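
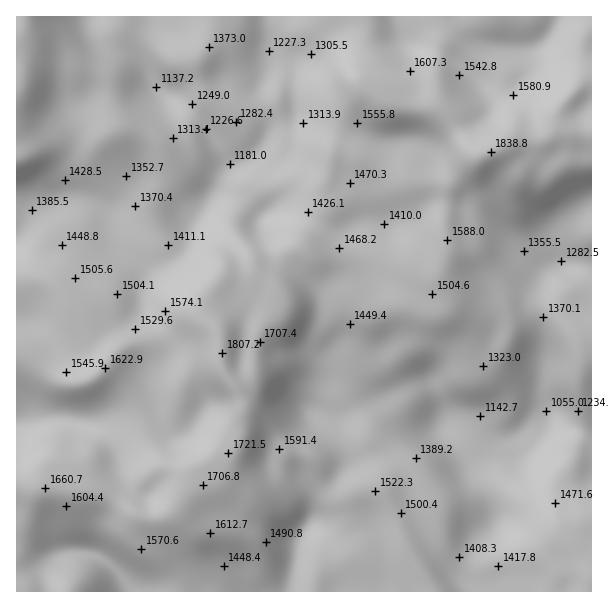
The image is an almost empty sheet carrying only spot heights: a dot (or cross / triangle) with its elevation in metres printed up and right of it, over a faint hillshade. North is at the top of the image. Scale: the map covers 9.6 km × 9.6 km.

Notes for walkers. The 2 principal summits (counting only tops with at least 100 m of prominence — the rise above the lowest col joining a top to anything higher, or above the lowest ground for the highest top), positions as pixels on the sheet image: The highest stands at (491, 152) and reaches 1839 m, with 784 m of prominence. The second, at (222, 353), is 1807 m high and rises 316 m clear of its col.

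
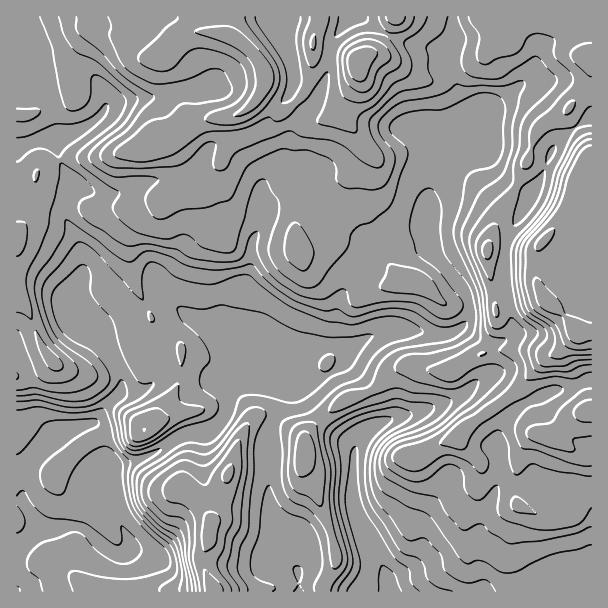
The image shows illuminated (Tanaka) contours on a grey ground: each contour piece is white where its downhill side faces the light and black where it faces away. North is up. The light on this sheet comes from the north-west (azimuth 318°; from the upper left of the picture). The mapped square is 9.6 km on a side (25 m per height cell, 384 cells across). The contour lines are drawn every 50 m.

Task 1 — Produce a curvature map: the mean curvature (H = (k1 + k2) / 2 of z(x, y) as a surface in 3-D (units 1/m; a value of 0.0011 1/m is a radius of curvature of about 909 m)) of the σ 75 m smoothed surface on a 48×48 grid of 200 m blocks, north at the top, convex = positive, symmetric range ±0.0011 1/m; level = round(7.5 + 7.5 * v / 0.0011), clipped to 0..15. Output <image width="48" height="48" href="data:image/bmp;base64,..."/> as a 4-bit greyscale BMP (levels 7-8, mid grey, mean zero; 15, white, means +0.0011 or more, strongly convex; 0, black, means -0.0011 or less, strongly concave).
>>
<image width="48" height="48" href="data:image/bmp;base64,Qk32BAAAAAAAAHYAAAAoAAAAMAAAADAAAAABAAQAAAAAAIAEAAATCwAAEwsAABAAAAAAAAAAAAAAABEREQAiIiIAMzMzAERERABVVVUAZmZmAHd3dwCIiIgAmZmZAKqqqgC7u7sAzMzMAN3d3QDu7u4A////AEh4irvLu7ZO/ricxq+BWVSIiFY0h3iHiFh4mYd2d0B/tURndFn5V0RompyGmId3d2ypl3ZFZAHfdVRWZlX+ZUZ2Z4p4qHZmdjmpmGV2UgTPyVVXh1b7M0i3Zol4mHdVZnR3l1iFI1R+52dnd0f3ElnIZ5lnd3dlVLQzRYljOcZc6qdWdTv0E2qnWJlXdorMtZWJmYdCnNdrypZFZW+xFpmGaJh2rMy62FepqHYl/smYeZVEea9wGLh3eJiVfaZmeFiphmYn/c2WbKUznK5wGbZ4domlWmZ3Z1eqhWUp7M2mn8Yyna6BCbeadDa4SmZ2RnWrp1MEV62lf/Yyf8ySCO3ckxbJO3VVipVZqnIoABq1TPUiX/liB+//13uWOnR7y5hViqV/9gBjKfgjbvYSE53L3vxEN73qdod1NWJv/6EAA/1EjuczIBRmaf+EON2mZ2QzMgG/7d3cYH+nd5y3QgABI47rVYd5vFI3qnFoi6iuw2qnU0n/yYRTECWftlVozpebu8YCNKhWVoZWZlSv/beJZDE3u3MhSMnLqs02lFt1Rnd3d3VGabmJnMQUWcYRQna+28kpp0uWiHZ4d3hjSLy8zvtBEo2pYVbvqYJKl1uXiHd4h3iGR6zsma36do/9dkr4VWKKl1ynd3h3d3Z2VWd3ZmiYZ5qK7D6zJDSJmHl2Z3d3d2VVQzIiEAFaYRAa/E9xV1eImpZWd3d3ZVZ4hDI0emA/4UV7t71CiHh3mnVnd3dlRXp62GVWrvIfsb/6ZvgzeIh4p0Z3dndEeapnzLqYzKAvUb/HZ8Y0V3d5lGd3hVRYq8qFmavO2CBfI+52d6dmVWZ5c2dmdkJ6u7h1d3m8hCOfBOx3h7iIZEaKUkaImrSbu6h2Z5l1RUTPA9tmh8iIY1iaVHi7vcOau5mYZ5dmZkf/FP92eLiJZHmZm7d4iqJJqod3Z4d3ZXrPQL/XaKmHSKmJqqh4eZY3qnd3Z2d3ZXmMkBn7Z3qEW7mZiZd4iZc1mXeIeIdndVeJpQKuhlqlWoeImqiIeJZWiXiIeJhndleJqUBdtlunNDRTWJmYeYZYeIiIeKhWdmiImlEr12unI2h0IjRpmYZHd4h3iLhGd3iGaZIb+Gy2aru5l3dVq4ZmdmZmedpmd4h1S/cH61iWnN/+/bpzeod2ZlZWndqHd3d1N/gBv1REVXrLuqqTJWiHV3dnvHZ4dnd1Rssgb4dUQyRpqInJdlRqaLqKtyJGdmd2WM6VJbynljI3unis//tItom6dTNFd2ZlWJu9kYmXvGMkeHmHd7+ziVWoiXVWZ3VDRnd95HdmrWI0RDRUQir4KYN3rZZpmYczRnZXuXZnqzJpmod3ZUX+NJM6/Gaau2ialEVDWXZnpzasu7hnZEb9M8Qc+lmodVvMt0Rleodnhmi7qslVVWz3E/cf/d2WdVq5inSazYdmeImZiLt2is+TJfkJ38YjZjapm4RomHZnqqmGZovMy8pERfsCZiRmeDSJiHd2Z3dniHd4dVRWZ4QlU49SIY/ohzm5d4iIiA=="/>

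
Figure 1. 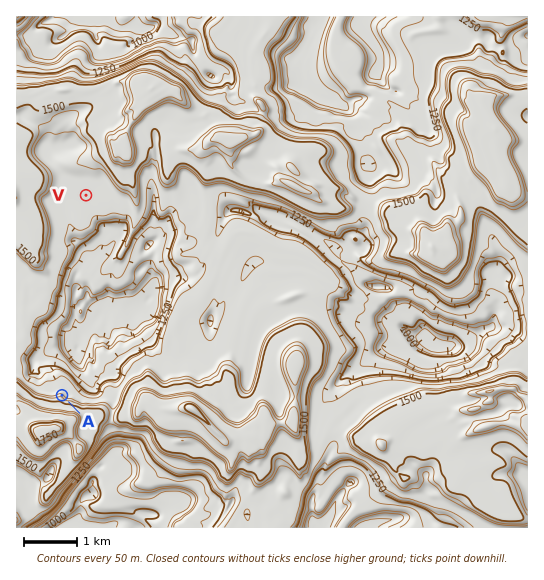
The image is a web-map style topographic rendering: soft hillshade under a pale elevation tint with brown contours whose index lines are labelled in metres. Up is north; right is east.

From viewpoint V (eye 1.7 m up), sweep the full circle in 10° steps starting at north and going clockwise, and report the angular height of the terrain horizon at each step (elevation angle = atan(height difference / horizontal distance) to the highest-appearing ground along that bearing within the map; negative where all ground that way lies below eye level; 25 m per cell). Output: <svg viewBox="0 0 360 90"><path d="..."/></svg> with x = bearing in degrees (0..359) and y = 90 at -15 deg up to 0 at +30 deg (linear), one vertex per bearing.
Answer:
<svg viewBox="0 0 360 90"><path d="M0 46l10-2 10-7 10-10 10-2 10 3 10 7 10 1 10 5 10 5 10 8 10 6 10-4 10-3 10 0 10-1 10-1 10 5 10-1 10-7 10 7 10 2 10-9 10-4 10-1 10-1 10 1 10 0 10-2 10 0 10 3 10 4 10 2 10 1 10 0 10-1"/></svg>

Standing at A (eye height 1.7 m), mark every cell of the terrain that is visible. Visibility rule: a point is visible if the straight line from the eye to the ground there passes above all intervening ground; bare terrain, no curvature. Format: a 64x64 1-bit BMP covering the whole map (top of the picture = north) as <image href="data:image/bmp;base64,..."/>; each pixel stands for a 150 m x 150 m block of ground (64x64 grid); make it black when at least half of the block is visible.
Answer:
<image width="64" height="64" href="data:image/bmp;base64,Qk0+AgAAAAAAAD4AAAAoAAAAQAAAAEAAAAABAAEAAAAAAAACAAATCwAAEwsAAAIAAAAAAAAA////AAAAAAAAAAAAAAAAAAAAAAAAAAAAAAAAAAAAAAAAAAAAAAAAAAAAAAAAAAAAAAAAAAAAAAAAAAAAAAAAAAAAAAAAAAAAAAAAAAAAAAAAAAAAAAAAAAAAAAAAAAAAAAAAAAAAAAAAAAAAAAAAAAAAAAAAAAAAAAIAAAAAAAAA5gAAAAAAAAP/AAAAAAAADz8AAAAAAACeFwAAAAAAAMAfgAAAAAAAwD+AAAAAAADAP/gAAAAAAOAPPwAAAAAA4AP/8AAAAADwAP9/gAAAAPwcfn/gAAAA/j/+f+AAAAD///9/+AAAAP/////8AAAA////f8AAAAD///v/8AAAAP/9///+AHgA//7///4H+AD//////APwAI//f//wB/AAHf9//wAHcAAf+//+AAfgAB////ADD+AAB///gA//AAAH/3+AH54AAA/+fwD+DgAAD/5/P/gAAAAf/n//8AAAEB/+d/jAAAAwB/xncIAACGAH/m/gAAACwAB4b+AAAALAAHBr8AAAA4AA8CGMAAABgA+AAAAAAAGAD4AAAAAAAQAeAAAAAAABAB8ATAAAAACAH4A4AAAAAIAHgAAAAAAAgAAAAAAAAAAAAAAAAAAAAAAAAAAAAAAAAAAAAAAAAAAAAAAAAAAAAAAAAAAAAAAAAAAAAAAAAAAAAAAAAAAAAAAAAAAAAAAAAA=="/>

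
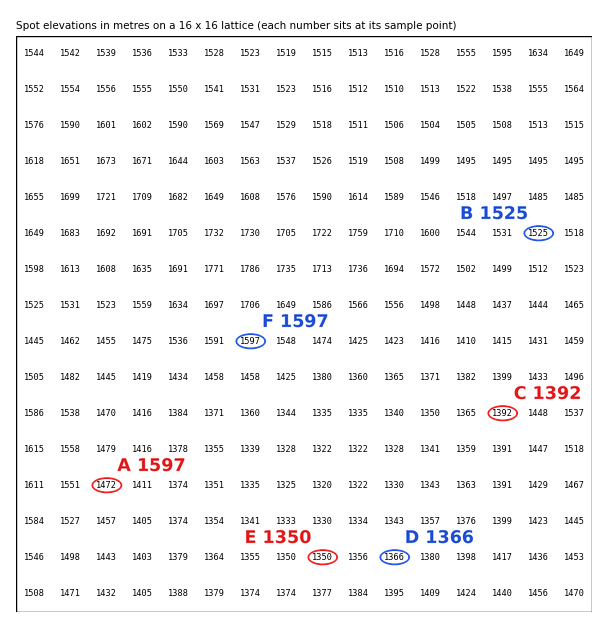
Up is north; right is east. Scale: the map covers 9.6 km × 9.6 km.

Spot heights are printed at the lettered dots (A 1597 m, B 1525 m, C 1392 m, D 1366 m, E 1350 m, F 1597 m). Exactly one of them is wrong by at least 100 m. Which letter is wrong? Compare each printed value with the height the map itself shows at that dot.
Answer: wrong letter A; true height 1472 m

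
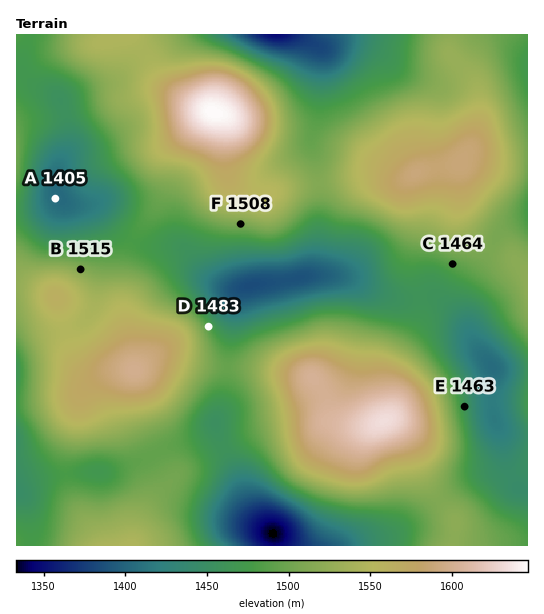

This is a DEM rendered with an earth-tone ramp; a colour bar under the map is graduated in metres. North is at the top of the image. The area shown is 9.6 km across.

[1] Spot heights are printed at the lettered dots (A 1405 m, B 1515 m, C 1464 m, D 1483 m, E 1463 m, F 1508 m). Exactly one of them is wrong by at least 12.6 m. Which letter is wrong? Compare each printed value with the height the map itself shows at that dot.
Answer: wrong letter C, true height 1489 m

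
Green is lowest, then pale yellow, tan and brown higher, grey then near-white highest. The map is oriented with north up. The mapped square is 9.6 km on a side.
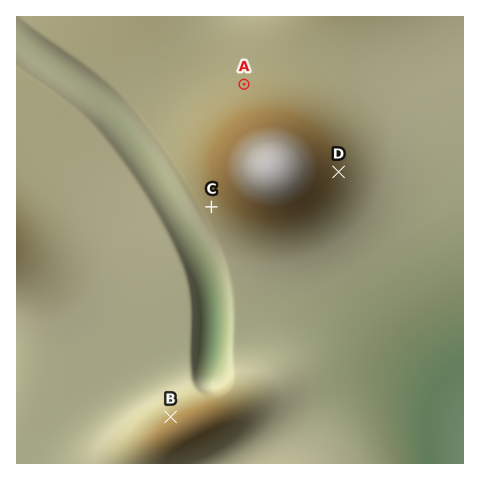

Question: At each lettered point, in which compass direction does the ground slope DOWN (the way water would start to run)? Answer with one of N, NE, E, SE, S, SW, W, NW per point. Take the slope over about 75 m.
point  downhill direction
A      N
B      NW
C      SW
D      E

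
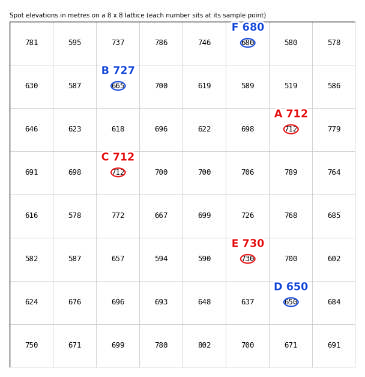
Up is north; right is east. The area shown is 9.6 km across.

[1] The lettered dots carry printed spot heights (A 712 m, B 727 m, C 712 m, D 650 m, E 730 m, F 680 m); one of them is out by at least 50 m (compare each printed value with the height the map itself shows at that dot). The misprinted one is B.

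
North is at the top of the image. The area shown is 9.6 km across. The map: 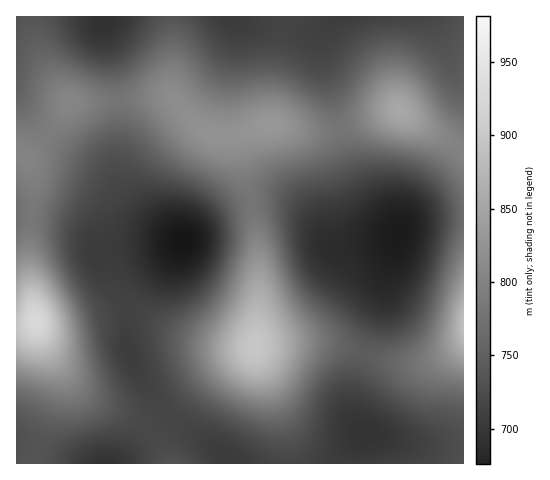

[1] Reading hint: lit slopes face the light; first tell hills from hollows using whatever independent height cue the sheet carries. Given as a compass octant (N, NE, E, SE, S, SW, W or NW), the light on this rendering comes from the W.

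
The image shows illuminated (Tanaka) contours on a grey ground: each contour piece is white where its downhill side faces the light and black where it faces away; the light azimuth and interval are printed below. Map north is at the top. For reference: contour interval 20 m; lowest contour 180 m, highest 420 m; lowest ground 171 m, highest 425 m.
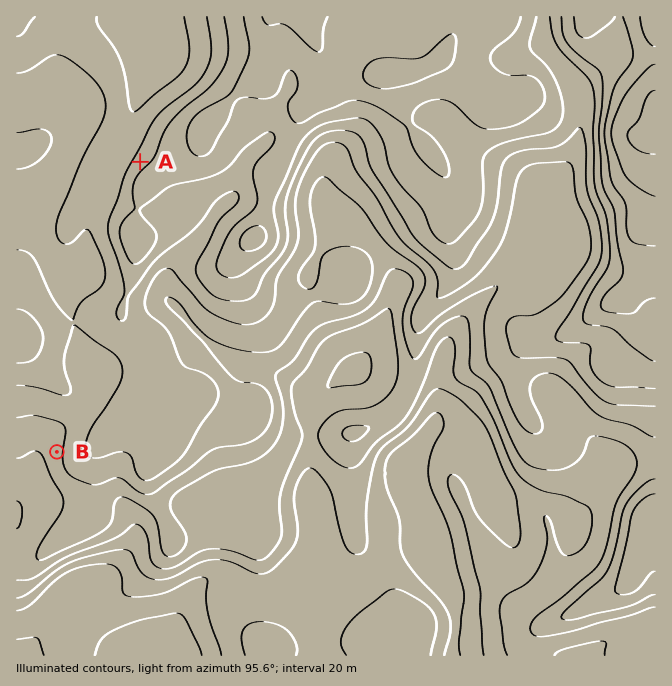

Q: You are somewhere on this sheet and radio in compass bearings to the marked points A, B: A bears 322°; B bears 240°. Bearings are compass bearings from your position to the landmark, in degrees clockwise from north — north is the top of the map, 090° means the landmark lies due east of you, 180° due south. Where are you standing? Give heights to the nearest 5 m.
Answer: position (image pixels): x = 270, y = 329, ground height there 295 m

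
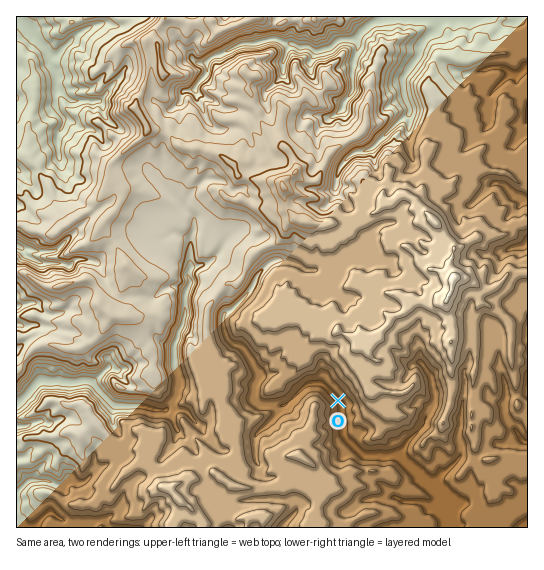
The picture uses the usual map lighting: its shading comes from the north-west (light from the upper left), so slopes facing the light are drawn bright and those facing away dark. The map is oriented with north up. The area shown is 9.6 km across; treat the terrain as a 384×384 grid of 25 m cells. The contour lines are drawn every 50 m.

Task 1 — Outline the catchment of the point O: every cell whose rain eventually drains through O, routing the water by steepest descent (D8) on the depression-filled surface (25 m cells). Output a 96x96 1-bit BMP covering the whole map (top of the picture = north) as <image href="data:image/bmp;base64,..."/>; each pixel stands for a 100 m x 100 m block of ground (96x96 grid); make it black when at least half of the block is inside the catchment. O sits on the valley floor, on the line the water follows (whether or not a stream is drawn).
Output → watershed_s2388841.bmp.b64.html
<image width="96" height="96" href="data:image/bmp;base64,Qk2+BAAAAAAAAD4AAAAoAAAAYAAAAGAAAAABAAEAAAAAAIAEAAATCwAAEwsAAAIAAAAAAAAA////AAAAAAAAAAAAAAAAAAAAAAAAAAAAAAAAAAAAAAAAAAAAAAAAAAAAAAAAAAAAAAAAAAAAAAAAAAAAAAAAAAAAAAAAAAAAAAAAAAAAAAAAAAAAAAAAwAAAAAAAAAAAAB8HwAAAAAAAAAAAAP//wAAAAAAAAAAAAH//wAAAAAAAAAAAAH//gAAAAAAAAAAAAD//AAAAAAAAAAAAAD/+AAAAAAAAAAAAAD/4AAAAAAAAAAAAAD/4AAAAAAAAAAAAAD/8AAAAAAAAAAAAAH/8AAAAAAAAAAAAAH/+AAAAAAAAAAAAAH/+AAAAAAAAAAAAAH//AAAAAAAAAAAAAP//AAAAAAAAAAAAAf//AAAAAAAAAAAAAf//AAAAAAAAAAAAAf//8AAAAAAAAAAAA///+AAAAAAAAAAAA////AAAAAAAAAAAA////gAAAAAAAAAAA////wAAAAAAAAAAA////4AAAAAAAAAAB////4AAAAAAAAAAB////wAAAAAAAAAAB////wAAAAAAAAAAD////wAAAAAAAAAAD////wAAAAAAAAAAD////wAAAAAAAAAAD////+AAAAAAAAAAD/////AAAAAAAAAAD/////gAAAAAAAAAD/////wAAAAAAAAAD/////4AAAAAAAAAD/////+AAAAAAAAAD//////AAAAAAAAAB///////AAAAAAAAB///////gAAAAAAAA///////wAAAAAAAAf//////wAAAAAAAAD//////wAAAAAAAAB//////wAAAAAAAAB//////gAAAAAAAAB//////gAAAAAAAAA//////wAAAAAAAAAf/////wAAAAAAAAAP/////wAAAAAAAAAB/////wAAAAAAAAAA/////gAAAAAAAAAA/////AAAAAAAAAAAf///+AAAAAAAAAAAIAP/+AAAAAAAAAAAAAD/8AAAAAAAAAAAAAA/wAAAAAAAAAAAAAAfwAAAAAAAAAAAAAAHgAAAAAAAAAAAAAACAAAAAAAAAAAAAAAAAAAAAAAAAAAAAAAAAAAAAAAAAAAAAAAAAAAAAAAAAAAAAAAAAAAAAAAAAAAAAAAAAAAAAAAAAAAAAAAAAAAAAAAAAAAAAAAAAAAAAAAAAAAAAAAAAAAAAAAAAAAAAAAAAAAAAAAAAAAAAAAAAAAAAAAAAAAAAAAAAAAAAAAAAAAAAAAAAAAAAAAAAAAAAAAAAAAAAAAAAAAAAAAAAAAAAAAAAAAAAAAAAAAAAAAAAAAAAAAAAAAAAAAAAAAAAAAAAAAAAAAAAAAAAAAAAAAAAAAAAAAAAAAAAAAAAAAAAAAAAAAAAAAAAAAAAAAAAAAAAAAAAAAAAAAAAAAAAAAAAAAAAAAAAAAAAAAAAAAAAAAAAAAAAAAAAAAAAAAAAAAAAAAAAAAAAAAAAAAAAAAAAAAAAAAAAAAAAAAAAAAAAAAAAAAAAAAAAAAAAAAAAAAAAAAAAAAAAAAAAAAAAAAAAAAAAAAAAAAAAAAAAAAAAAAAAAAAAAAAAAAAAAAAAAAAAAAA="/>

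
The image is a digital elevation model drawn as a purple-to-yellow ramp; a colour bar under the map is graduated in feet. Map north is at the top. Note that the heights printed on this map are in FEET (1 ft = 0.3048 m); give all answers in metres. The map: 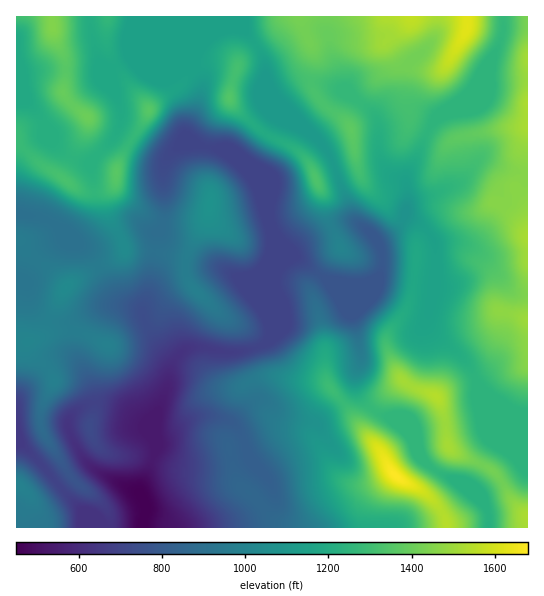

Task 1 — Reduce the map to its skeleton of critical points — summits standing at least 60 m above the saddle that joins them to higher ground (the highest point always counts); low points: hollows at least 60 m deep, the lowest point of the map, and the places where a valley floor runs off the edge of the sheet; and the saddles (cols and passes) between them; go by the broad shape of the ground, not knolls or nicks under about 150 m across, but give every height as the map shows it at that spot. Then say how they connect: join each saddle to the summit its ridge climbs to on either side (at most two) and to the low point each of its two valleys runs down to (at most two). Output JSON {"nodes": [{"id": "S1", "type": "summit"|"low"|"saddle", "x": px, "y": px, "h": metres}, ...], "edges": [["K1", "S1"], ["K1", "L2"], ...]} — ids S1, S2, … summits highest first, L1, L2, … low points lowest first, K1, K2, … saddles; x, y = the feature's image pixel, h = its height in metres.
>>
{"nodes": [
{"id": "S1", "type": "summit", "x": 395, "y": 475, "h": 512},
{"id": "S2", "type": "summit", "x": 467, "y": 23, "h": 496},
{"id": "S3", "type": "summit", "x": 437, "y": 397, "h": 470},
{"id": "S4", "type": "summit", "x": 527, "y": 105, "h": 465},
{"id": "S5", "type": "summit", "x": 53, "y": 27, "h": 442},
{"id": "S6", "type": "summit", "x": 19, "y": 486, "h": 302},
{"id": "L1", "type": "low", "x": 143, "y": 510, "h": 137},
{"id": "K1", "type": "saddle", "x": 373, "y": 409, "h": 388},
{"id": "K2", "type": "saddle", "x": 475, "y": 377, "h": 379},
{"id": "K3", "type": "saddle", "x": 414, "y": 281, "h": 360},
{"id": "K4", "type": "saddle", "x": 257, "y": 45, "h": 357},
{"id": "K5", "type": "saddle", "x": 435, "y": 263, "h": 351},
{"id": "K6", "type": "saddle", "x": 403, "y": 221, "h": 328},
{"id": "K7", "type": "saddle", "x": 121, "y": 237, "h": 316},
{"id": "K8", "type": "saddle", "x": 58, "y": 486, "h": 212}],
"edges": [["K1", "S1"], ["K1", "S3"], ["K1", "L1"], ["K2", "S3"], ["K2", "S4"], ["K2", "L1"], ["K3", "S1"], ["K3", "S3"], ["K3", "L1"], ["K4", "S1"], ["K4", "S2"], ["K4", "L1"], ["K5", "S1"], ["K5", "S4"], ["K5", "L1"], ["K6", "S1"], ["K6", "S2"], ["K6", "L1"], ["K7", "S1"], ["K7", "S5"], ["K7", "L1"], ["K8", "S1"], ["K8", "S6"], ["K8", "L1"]]}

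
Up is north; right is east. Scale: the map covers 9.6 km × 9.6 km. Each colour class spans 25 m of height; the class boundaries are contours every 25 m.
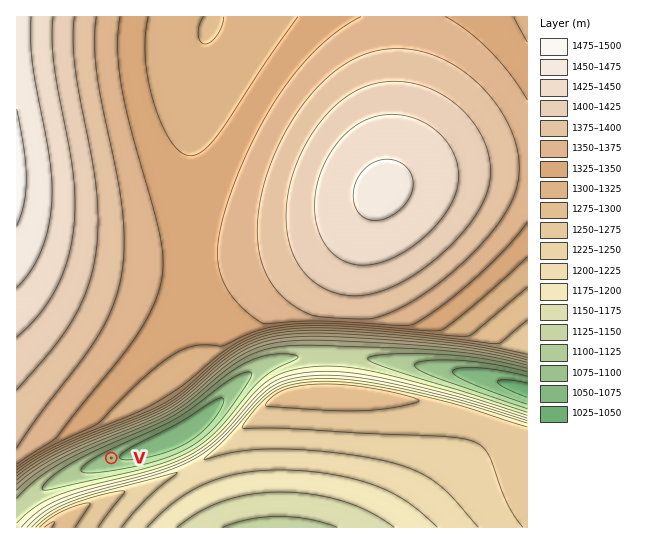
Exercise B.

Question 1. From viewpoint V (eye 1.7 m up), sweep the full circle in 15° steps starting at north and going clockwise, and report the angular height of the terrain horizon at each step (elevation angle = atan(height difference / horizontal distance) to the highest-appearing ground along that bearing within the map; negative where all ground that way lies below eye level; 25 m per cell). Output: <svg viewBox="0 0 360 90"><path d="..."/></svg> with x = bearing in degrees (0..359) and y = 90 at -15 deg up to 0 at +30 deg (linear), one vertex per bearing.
<svg viewBox="0 0 360 90"><path d="M0 23l15 5 15 7 15 11 15 8 15-1 15-2 15-5 15-6 15-5 15-3 15-2 15 1 15 2 15 5 15 8 15 10 15-4 15-11 15-7 15-7 15-4 15-2 15 0"/></svg>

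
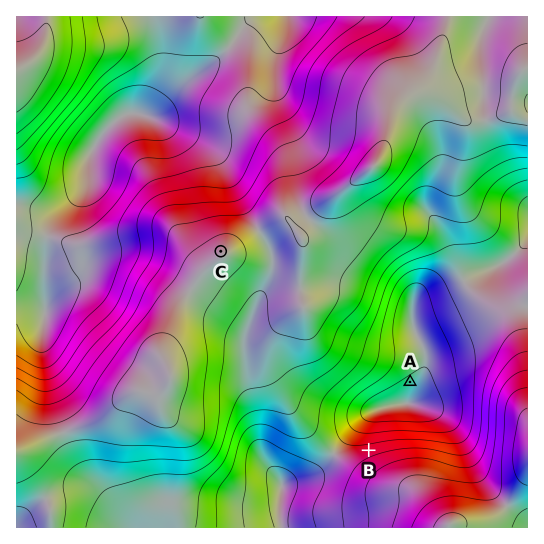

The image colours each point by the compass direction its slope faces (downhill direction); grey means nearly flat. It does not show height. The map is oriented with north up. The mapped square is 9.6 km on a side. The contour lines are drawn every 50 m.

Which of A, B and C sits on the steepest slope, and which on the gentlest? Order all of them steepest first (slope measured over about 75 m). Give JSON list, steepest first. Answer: ["B", "A", "C"]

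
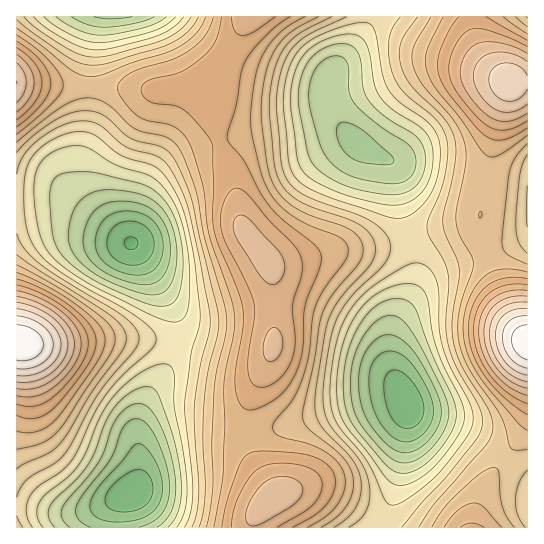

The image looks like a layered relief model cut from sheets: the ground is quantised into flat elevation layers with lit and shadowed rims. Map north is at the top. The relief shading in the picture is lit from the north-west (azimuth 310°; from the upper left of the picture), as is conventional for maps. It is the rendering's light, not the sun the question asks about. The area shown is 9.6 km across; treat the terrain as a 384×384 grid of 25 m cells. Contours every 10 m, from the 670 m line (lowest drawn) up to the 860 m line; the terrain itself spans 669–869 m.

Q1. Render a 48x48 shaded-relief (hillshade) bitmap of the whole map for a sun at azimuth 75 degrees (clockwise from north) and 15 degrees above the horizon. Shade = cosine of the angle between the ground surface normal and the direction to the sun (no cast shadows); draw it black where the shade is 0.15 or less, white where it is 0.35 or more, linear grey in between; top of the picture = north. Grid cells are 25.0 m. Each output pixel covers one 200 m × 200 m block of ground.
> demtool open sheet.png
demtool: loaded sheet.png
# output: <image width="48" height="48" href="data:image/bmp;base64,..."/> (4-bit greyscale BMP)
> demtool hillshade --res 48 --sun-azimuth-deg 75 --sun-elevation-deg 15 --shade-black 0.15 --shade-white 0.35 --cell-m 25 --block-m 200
<image width="48" height="48" href="data:image/bmp;base64,Qk32BAAAAAAAAHYAAAAoAAAAMAAAADAAAAABAAQAAAAAAIAEAAATCwAAEwsAABAAAAAAAAAAAAAAABEREQAiIiIAMzMzAERERABVVVUAZmZmAHd3dwCIiIgAmZmZAKqqqgC7u7sAzMzMAN3d3QDu7u4A////AMzLu6qpmHZUMzRXiZmaqqqZh3ZmZ4q7zMy7u7qpmGVDMzRWeJmaqruqmHZmZ4qrvLu6q7upl2QyIjRWeImaq7u7qXdmZ4mru6qqq7uph2QyIjRWd4maq8zMuYdmZ3iaqqmZq7u6l2QiI0VWd4mqq83dypdmZniZqpmZq7u6mGQiI0VneJmqu97uy5dmVmeJmZiZq8y6mGQyI0VniJmqvN7u25dlVWeIiIiaq8zLqGQyI1Z4iZmavO7uy5dlVWZ3d4iavMzLmGQzNFZ4mZmqve7ty5dlRVZmZ3iavMzLl1QzRFZ4mZmrze7cypdURFVVVniavMzLl2RERFV4iZmrze3cupdUNEREVXeavMzLl2VVREVniZq83e3LuoZDMzMzRXiavMzLmHZVVEVniJq83t3LqYZDIiIiRHiavMy7qYdlVEVWeJq83u3LqXUyIhESNHibzMzLqYd2VERWeJvN7u3LmGQyERASNIirzdzLqph2VERVZ5vN7t3Kl2QyEQASNIm83dzLupmHZURFZ5vN7ty6h1QyEQASRZq97t3Mu6mYZUREZ5vN7dy6h1QyIRETVqvN7u3My7qYdUREV5vN3cy6h2VDIREkZ7ve7u3czLqYZUNEZ5vMzMy6h2VDIiI1eLze7u3cy7mHVDNFZ5q8zMu6h3ZUMiNGicze7u3cy6h2RDNFZ5q7u7u6mHZUQzRXic3e7t3MupdlQzNFZ5qru7uqmHdlREVoms3e7d3LqYZUMiNFZ5qqqqqqmYdmVVZ4ms3d3czLqHZDIiNFeJqqqqqqqYh2VWeJqszczMy7mGUyESNWeJqqqaq7qph2VWeJq8zMu7u6l1QhACNXiau6qqu7uph2VWiaq8y7u7u6h1MgACRomru6qqu7qYd2Vmiau8u6qqqphlMgASV5q7u7qru7qYdmVnibu8u6qqqYdlMhEjV5vMy7u7u6qYdlVnibvMu6mZmIdlQiIkaKvMzLu7uqqYdlVniavMupmZiHdlQyI1aKzd3Lu7qqmYZUVXiavMupiIh3ZlQzNGeKzd3Lu6qpmXZERWiavMupiId2ZmVDRWeazd3Lu6qZmHVDRWeKvLupiHdmZmVEVniazd3LuqmYh2VDNGeJq7upiHZlZmZVVniazd3LuqmId2VDNFZ4qrupiHZVVmZlZ4mavd3Luph3ZmVDNEVomrupmHZVVndmZ4mavd3Lqph2ZlVDM0Rnibu6mHZVVnd3d4mrzd3LqYdlVVVDMzRWibu6mHdmZniHeImrzd3LqHZlVVVDMzRWiczLqYd2Z3iIiImrzd3LmHZVVVRDM0VWic3LqZh3d4iIiImrzd3LmHZVVVRERFVnid3cupiHeIiIiImavN3LmHZURFVERVZnmt7dy6mIiIiIiIiavN3LqHZURFVVVWd4q+7dy6qYiIiHd3iJq8zLqHZURVZlZneJu+7dzLqYiId2ZmeJq7u6mHZVVWZmZniavN3cy7qZiIdmVVZ4mrqqmYdmZmZmZ4mrzN3cy7qZmIdlREVniaqpmZiHd2ZmZ4m8zQ=="/>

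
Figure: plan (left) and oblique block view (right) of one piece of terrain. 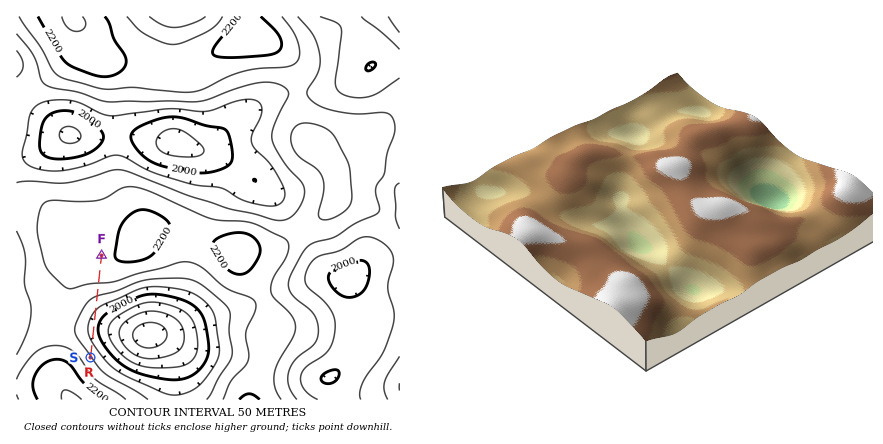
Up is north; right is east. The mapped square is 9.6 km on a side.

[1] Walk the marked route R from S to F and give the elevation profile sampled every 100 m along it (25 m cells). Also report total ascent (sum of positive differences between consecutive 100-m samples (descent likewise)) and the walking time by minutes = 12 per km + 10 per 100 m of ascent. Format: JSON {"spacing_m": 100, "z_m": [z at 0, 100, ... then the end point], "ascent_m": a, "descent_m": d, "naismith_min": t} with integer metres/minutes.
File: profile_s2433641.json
{"spacing_m": 100, "z_m": [2105, 2091, 2077, 2062, 2048, 2036, 2028, 2023, 2022, 2025, 2031, 2040, 2052, 2064, 2078, 2093, 2108, 2124, 2139, 2154, 2168, 2179, 2187, 2192, 2195, 2195, 2194], "ascent_m": 173, "descent_m": 84, "naismith_min": 48}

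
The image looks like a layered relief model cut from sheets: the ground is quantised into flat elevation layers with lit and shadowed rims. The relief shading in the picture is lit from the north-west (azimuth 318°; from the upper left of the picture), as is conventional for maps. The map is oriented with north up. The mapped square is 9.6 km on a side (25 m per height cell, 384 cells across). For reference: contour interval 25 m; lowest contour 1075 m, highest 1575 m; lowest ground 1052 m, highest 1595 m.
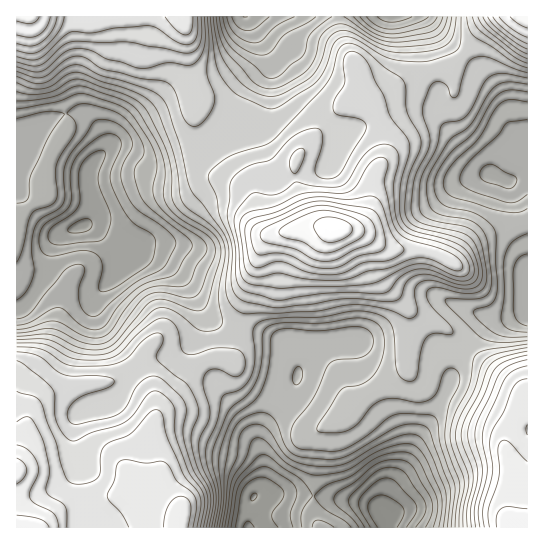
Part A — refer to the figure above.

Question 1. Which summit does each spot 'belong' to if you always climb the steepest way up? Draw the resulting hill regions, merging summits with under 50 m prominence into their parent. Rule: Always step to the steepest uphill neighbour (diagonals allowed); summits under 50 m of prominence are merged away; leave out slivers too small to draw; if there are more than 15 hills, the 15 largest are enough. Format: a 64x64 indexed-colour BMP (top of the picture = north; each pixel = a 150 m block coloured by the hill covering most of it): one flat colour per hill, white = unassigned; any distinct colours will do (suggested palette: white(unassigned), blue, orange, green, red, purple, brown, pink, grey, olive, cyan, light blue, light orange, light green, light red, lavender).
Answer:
<image width="64" height="64" href="data:image/bmp;base64,Qk12CAAAAAAAAHYAAAAoAAAAQAAAAEAAAAABAAQAAAAAAAAIAAATCwAAEwsAABAAAAAAAAAA////ALR3HwAOf/8ALKAsACgn1gC9Z5QAS1aMAMJ34wB/f38AIr28AM++FwDox64AeLv/AIrfmACWmP8A1bDFACIiIiJEREREREREREREQRERERERERERVVVVVVVVVVVVIiIiIkRERERERERERERBERERERERERFVVVVVVVVVVVUiIiIiJEREREREREREREEREREREREREVVVVVVVVVVVVSIiIiJERERERERERERERBERERERERERVVVVVVVVVVVVIiIiIkREREREREREREREERERERERERFVVVVVVVVVVVUiIiIiRERERERERERERERBERERERERERVVVVVVVVVVVSIiIiJEREREREREREREREEREREREREREVVVVVVVVVVVIiIiIkREREREREREREREQRERERERERERVVVVVVVVVVUiIiIiRERERERERERERERBEREREREREREVVVVVVVVVVSIiIiJEREREREREREREREERERERERERERVVVVVVVVVVIiIiJEREREREREREREREEREREREREREREVVVVVVVVVUiIiIkREREREREREREREQRERERERERERERVVVVVVVVVSIiIiREREREREREREREQiEREREREREREREVVVVVVVVVIiIiJEREREREREREREQiIRERERERERERERFVVVVVVVUiIiIiRERERERERERERCIiERERERERERERERVVVVVVVSIiIiIiIkRERERERERCIiIhERERERERERERFVVVVVVVIiIiIiIiJERERERERCIiIiIRERERERERERERVVVVVVUiIiIiIiIiRERERERCIiIiIiERERERERERERFVVVVVVSIiIiIiIiJEREREREIiIiIiIREREREREREREVVVVVVVIiIiIiIiIiREREREIiIiIiIhERERERERERERFVVVVVUiIiIiIiIiJEREREQiIiIiIiEREREREREREREVVVVVVSIiIiIiIiJEQiREQiIiIiIiIRERERERERERERFVVVVVIiIiIiIiJEIiIiRCIiIiIiIhEREREREREREREVVVVVUiIiIiIiJEIiIiIkIiIiIiIRERERERERERERERFVVVVSIiIiIiJCIiIiIiIiIiIhERERERERERERERERERVVVVIiIiIiIiIiIiIiIiIhEREREREREREREREREREREVVVUiIiIiIiIiIiIiIiIRERERERERERERERERERERERERVRIiIiIiIiIiIiIiIRERERERERERERERERERERERERERESIiIiIiIiIiIiIhERERERERERERERERERERERERERERIiIiIiIiIiIiIhERERERERERERERERERERERERERERESIiIiIiIiIiIhEREREREREREREREREREREREREREREREiIiIiIiIiIiERERERERERERERERERERERERERERERESIiIiIiIiIhERERERERERERERERERERERERERERERERIiIiIiESIhEREREREREREREREREREREREREREREREREiIiIiERERERERERERERERERERERERERERERERERERERIiIiEREREREREREREREREREREREREREREREREREREREiIiIRERERERERERERERERERERERERERERERERERERERESERERERERERERERERERERERERERERERERERERERERERERERERERERERERERERERERERERERERERERERERERERERERERERERERERERERERERERERERERERERERERERERERERERERERERERERERERERERERERERERERERERERERERERERERERERERERERERERERERERERERERERERERERERERERERERERERERERERERERERERERERERERERERERERERERERERERERERERERERERERERERERERERERERERERERERERERERERERERERERERERERERERERERERERERERERERERERERERERERERERERERERERERERERERERERERERERERERMzMzERERERERERERERERERERERERERERERERERERMTMzMzMzMRERERERERERERERERERERERERETEREREREzMzMzMzMzERERERERERERERERERERERERERMxERERETMzMzMzMzMxERERERERERERERERERERERERYzMRERETMzMzMzMzMzERERERERERERERERERERERERZjMzMRETMzMzMzMzMzMxERERERERERERERERERERERFmMzMzMzMzMzMzMzMzMzERERERERERERERERERERERFmYzMzMzMzMzMzMzMzMzMxEREREREREREREREREREREWZjMzMzMzMzMzMzMzMzMzEREREREREREREREREREREWZmMzMzMzMzMzMzMzMzMzMxERERERERERERERERERERZmYzMzMzMzMzMzMzMzMzMzMRERERERERERERERERERZmZjMzMzMzMzMzMzMzMzMzMzERERERERERERERERERZmZmMzMzMzMzMzMzMzMzMzMzMRERERERERERERERERZmZmYzMzMzMzMzMzMzMzMzMzMxERERERERERERERERZmZmZjMzMzMzMzMzMzMzMzMzMzEREREREREREREREWZmZmZmMzMzMzMzMzMzMzMzMzMzEREREREREREREREWZmZmZmYzMzMzMzMzMzMzMzMzMzMREREREREREREREWZmZmZmZjMzMzMzMzMzMzMzMzMzMRERERERERERERERZmZmZmZm"/>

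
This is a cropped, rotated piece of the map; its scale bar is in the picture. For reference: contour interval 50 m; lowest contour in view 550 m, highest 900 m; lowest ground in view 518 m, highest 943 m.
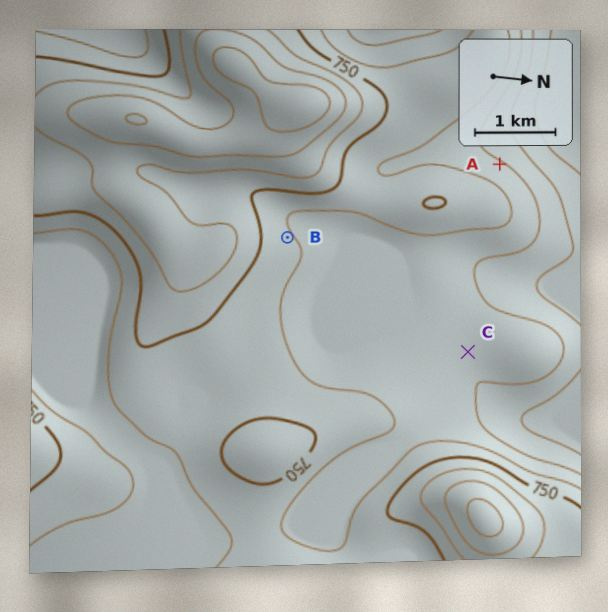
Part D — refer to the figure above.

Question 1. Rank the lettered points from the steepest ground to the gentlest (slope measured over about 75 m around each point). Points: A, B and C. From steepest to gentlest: A B C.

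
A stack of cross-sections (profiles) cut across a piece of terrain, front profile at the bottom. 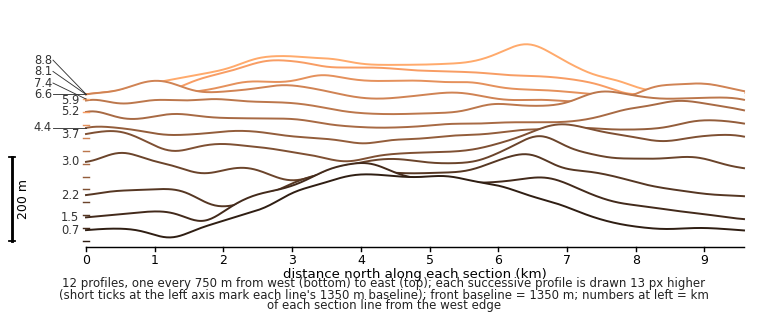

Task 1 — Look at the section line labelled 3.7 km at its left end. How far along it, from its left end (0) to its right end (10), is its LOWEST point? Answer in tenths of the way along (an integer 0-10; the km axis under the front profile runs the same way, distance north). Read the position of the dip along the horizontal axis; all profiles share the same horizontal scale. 4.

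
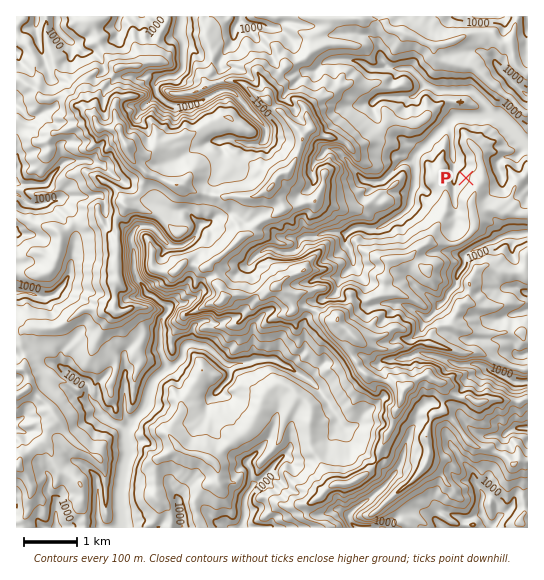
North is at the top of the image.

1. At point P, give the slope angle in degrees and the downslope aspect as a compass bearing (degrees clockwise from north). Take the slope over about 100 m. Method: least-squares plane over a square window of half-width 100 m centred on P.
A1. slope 22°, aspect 295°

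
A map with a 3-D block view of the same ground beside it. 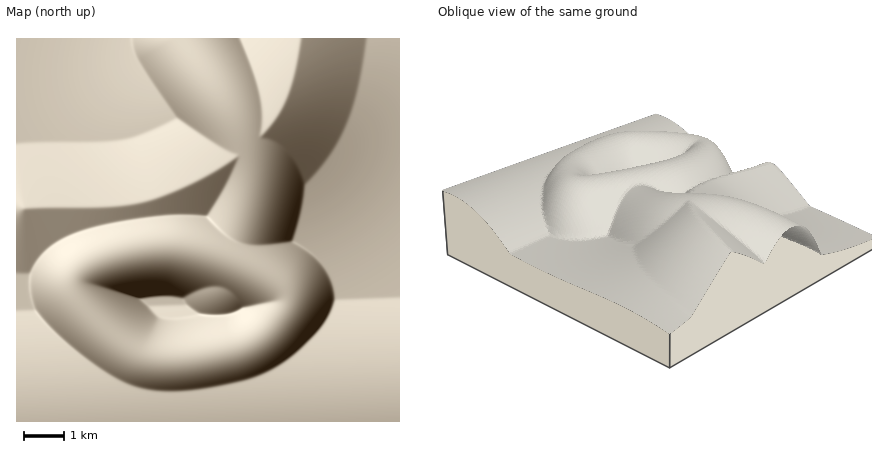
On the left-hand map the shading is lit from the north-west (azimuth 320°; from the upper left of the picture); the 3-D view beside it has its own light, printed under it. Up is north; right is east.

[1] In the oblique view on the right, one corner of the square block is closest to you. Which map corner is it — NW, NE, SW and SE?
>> NE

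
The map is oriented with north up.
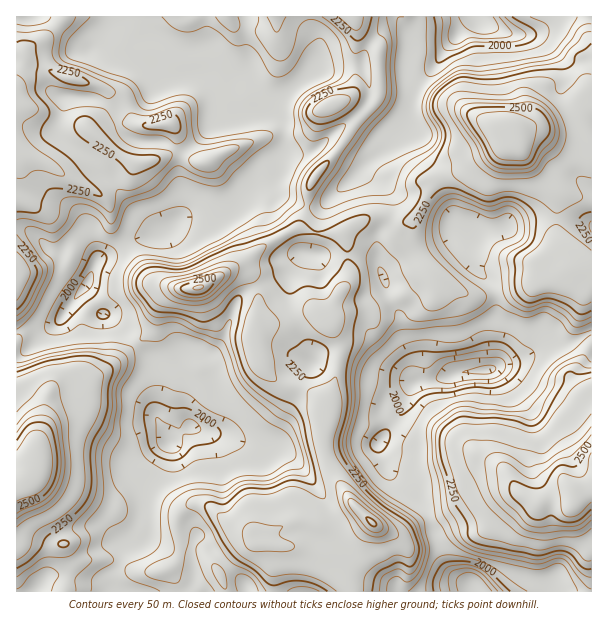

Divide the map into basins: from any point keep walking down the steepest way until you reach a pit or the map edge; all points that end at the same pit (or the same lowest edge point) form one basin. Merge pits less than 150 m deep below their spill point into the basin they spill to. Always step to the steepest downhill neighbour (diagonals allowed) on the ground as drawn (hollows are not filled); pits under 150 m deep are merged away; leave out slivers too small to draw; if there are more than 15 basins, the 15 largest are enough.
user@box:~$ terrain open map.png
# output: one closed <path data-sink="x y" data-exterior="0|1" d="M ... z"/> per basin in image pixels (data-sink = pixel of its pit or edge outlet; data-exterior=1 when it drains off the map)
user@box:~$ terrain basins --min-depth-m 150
<path data-sink="86 285" data-exterior="0" d="M351 16l-75 0 0 10-4 4-8 1-27-5-10-10-164 0-1 4-17 18-20 13 1 12 7 4 63 18 15 7 11 10 8 15 8 7 33 0 5 8 0 9-2 8-7 7-11 4-18 3-24-12-27-23-11 9-22 29-38-13 1 325 15-4 4-6 0-21 7-24 3-24 4-5 25-4 32-20 15-12 30-28 10-28 11-12 28-2 6-4 41-25 16-13 36-19 7-20 1-18 5-10 24-27 24-35-13-14-5-2 7-4 5-8 0-38 3-18-3-12z"/><path data-sink="170 443" data-exterior="0" d="M243 271l-18 1-24 16-28 2-11 12-10 28-30 28-44 30-15 4-9 0-6 4-5 27-7 24 0 21-4 6-16 5 1 113 258 0 1-46-11-3 1-6 7-7 20-8 12 0 27 10 13 0 23-13-18-18-22-36-4-19 2-42-9-8-12-6-17-4-10-4-12-10-6-9-6-22 0-23 5-21-6-18z"/><path data-sink="476 591" data-exterior="1" d="M591 91l-8 8-6 14-7 7-16 6-15 0-20 6-7 5-2 5-3 0-39 26-30 8-5 6-17 33-8 7-9 0-13-6-12 0-35 18-22 0-18-6-35 18-16 13-18 11 16 2 10 13 3 17-5 16 0 23 6 22 6 9 12 10 10 4 17 4 21 13 10-23 4-24-3-18-9-15 8-7 14-4 18 0 39-18 15-14 7 8 8-14 16 14 14 7 16 1 45-10 38-16 25 0z"/><path data-sink="486 369" data-exterior="0" d="M591 270l-25 0-38 16-45 10-16-1-14-7-16-14-8 14-7-8-15 14-39 18-26 1-14 10 9 15 3 18-4 24-10 19 0 21-2 8 1 27 7 19 18 27 24 23 19 10 9 0 20-12 16-5 15-7 29-18 15-5 15 0 24 17 25-6 14 1 17-8z"/><path data-sink="477 17" data-exterior="1" d="M591 16l-238 0 5 14 21 21 0 47-21 22-21 32-24 27-5 10-1 18-7 21 17 6 22 0 35-18 12 0 13 6 9 0 8-7 17-33 5-6 30-8 39-26 3 0 2-5 7-5 20-6 15 0 16-6 7-7 6-14 9-9z"/>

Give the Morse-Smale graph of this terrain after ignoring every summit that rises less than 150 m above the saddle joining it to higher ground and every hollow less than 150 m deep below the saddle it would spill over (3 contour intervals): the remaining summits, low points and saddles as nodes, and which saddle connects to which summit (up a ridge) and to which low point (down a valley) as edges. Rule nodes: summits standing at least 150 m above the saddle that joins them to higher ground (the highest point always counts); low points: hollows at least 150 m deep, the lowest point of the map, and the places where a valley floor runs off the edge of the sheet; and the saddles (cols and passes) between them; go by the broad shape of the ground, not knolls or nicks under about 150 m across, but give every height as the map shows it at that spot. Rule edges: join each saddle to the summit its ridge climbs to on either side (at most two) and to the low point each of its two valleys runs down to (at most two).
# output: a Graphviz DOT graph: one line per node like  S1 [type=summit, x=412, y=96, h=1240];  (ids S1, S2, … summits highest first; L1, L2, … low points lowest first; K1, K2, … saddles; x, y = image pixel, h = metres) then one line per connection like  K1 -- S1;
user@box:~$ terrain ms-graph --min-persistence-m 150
graph terrain {
  S1 [type=summit, x=513, y=141, h=2592];
  S2 [type=summit, x=35, y=465, h=2590];
  S3 [type=summit, x=573, y=500, h=2588];
  S4 [type=summit, x=198, y=288, h=2557];
  S5 [type=summit, x=372, y=522, h=2510];
  S6 [type=summit, x=17, y=272, h=2328];
  L1 [type=low, x=474, y=590, h=1800];
  L2 [type=low, x=477, y=17, h=1800];
  L3 [type=low, x=486, y=371, h=1838];
  L4 [type=low, x=170, y=443, h=1908];
  K1 [type=saddle, x=299, y=387, h=2291];
  K2 [type=saddle, x=390, y=218, h=2230];
  K3 [type=saddle, x=135, y=345, h=2096];
  K4 [type=saddle, x=429, y=519, h=2085];
  K5 [type=saddle, x=284, y=134, h=2075];
  K6 [type=saddle, x=216, y=216, h=2064];
  K1 -- S4;
  K1 -- S5;
  K1 -- L4;
  K2 -- S1;
  K2 -- S4;
  K2 -- L2;
  K3 -- S2;
  K3 -- S4;
  K3 -- L4;
  K4 -- S3;
  K4 -- S5;
  K4 -- L1;
  K4 -- L3;
  K5 -- S1;
  K5 -- S6;
  K5 -- L4;
  K6 -- S4;
  K6 -- S6;
  K6 -- L4;
}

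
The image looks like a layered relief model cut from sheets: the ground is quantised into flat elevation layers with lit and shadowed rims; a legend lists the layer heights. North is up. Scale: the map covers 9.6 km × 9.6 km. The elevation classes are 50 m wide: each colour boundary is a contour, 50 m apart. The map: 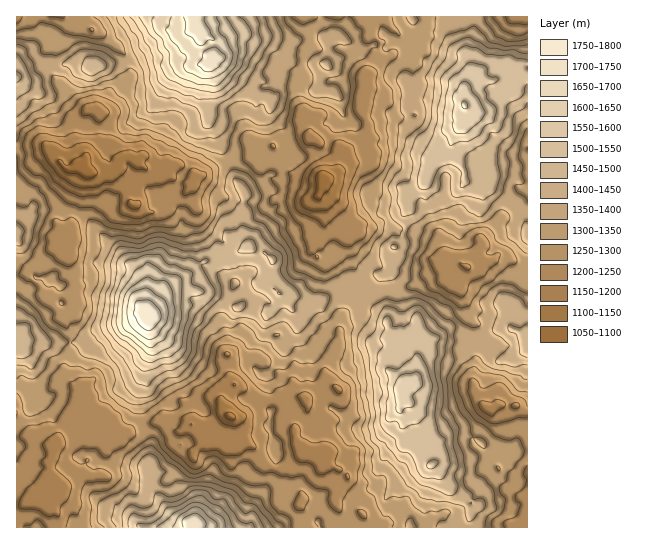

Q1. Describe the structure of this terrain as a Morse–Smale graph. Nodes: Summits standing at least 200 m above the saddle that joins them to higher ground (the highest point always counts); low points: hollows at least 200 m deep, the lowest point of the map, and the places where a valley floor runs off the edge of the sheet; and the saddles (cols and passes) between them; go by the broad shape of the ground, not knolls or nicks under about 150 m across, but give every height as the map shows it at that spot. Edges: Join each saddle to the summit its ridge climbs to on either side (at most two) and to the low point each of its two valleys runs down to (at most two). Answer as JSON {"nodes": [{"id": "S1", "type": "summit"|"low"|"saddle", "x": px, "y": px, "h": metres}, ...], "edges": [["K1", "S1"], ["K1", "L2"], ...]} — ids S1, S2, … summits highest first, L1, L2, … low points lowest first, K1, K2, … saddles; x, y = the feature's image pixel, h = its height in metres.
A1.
{"nodes": [
{"id": "S1", "type": "summit", "x": 149, "y": 313, "h": 1796},
{"id": "S2", "type": "summit", "x": 191, "y": 525, "h": 1740},
{"id": "S3", "type": "summit", "x": 193, "y": 17, "h": 1737},
{"id": "S4", "type": "summit", "x": 465, "y": 105, "h": 1654},
{"id": "S5", "type": "summit", "x": 407, "y": 387, "h": 1637},
{"id": "L1", "type": "low", "x": 82, "y": 167, "h": 1070},
{"id": "L2", "type": "low", "x": 323, "y": 177, "h": 1075},
{"id": "L3", "type": "low", "x": 230, "y": 417, "h": 1089},
{"id": "K1", "type": "saddle", "x": 253, "y": 298, "h": 1436},
{"id": "K2", "type": "saddle", "x": 353, "y": 287, "h": 1370},
{"id": "K3", "type": "saddle", "x": 70, "y": 342, "h": 1349},
{"id": "K4", "type": "saddle", "x": 229, "y": 162, "h": 1329},
{"id": "K5", "type": "saddle", "x": 377, "y": 45, "h": 1302},
{"id": "K6", "type": "saddle", "x": 351, "y": 509, "h": 1275},
{"id": "K7", "type": "saddle", "x": 141, "y": 426, "h": 1271}],
"edges": [["K1", "S1"], ["K1", "L1"], ["K1", "L3"], ["K2", "S1"], ["K2", "S4"], ["K2", "L2"], ["K2", "L3"], ["K3", "S1"], ["K3", "L1"], ["K3", "L3"], ["K4", "S1"], ["K4", "S3"], ["K4", "L1"], ["K4", "L2"], ["K5", "S3"], ["K5", "S4"], ["K5", "L2"], ["K6", "S2"], ["K6", "S5"], ["K6", "L3"], ["K7", "S1"], ["K7", "S2"], ["K7", "L3"]]}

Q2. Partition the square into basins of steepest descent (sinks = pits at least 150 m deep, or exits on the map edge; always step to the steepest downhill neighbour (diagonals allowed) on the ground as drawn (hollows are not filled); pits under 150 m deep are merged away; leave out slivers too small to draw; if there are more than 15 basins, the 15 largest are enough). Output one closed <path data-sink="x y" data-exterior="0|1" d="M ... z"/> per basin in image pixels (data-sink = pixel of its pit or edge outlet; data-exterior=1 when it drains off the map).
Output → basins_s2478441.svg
<path data-sink="83 167" data-exterior="0" d="M193 16l-177 1 1 326 5-3 19 0 4 3 18-2 23 3 23-15 38-13 1-5 19-19 8-3 15 0 20 4 27 15 8-1 12 5 10 1-3 20 19 16 13-16 3-11-4-9-10-16-12-9-4-7-1-12 5-10-10-7-6 0-8-5-6-9-2-15 7-12-4-2 1-15-10-16-3-11-9-14-8-23-8-11 1-29 3-9-2-16 2-8 4-1 27 21 12 4 8 0 8 4 7-6 3-10 13-9 9 3 24 1 2-6-1-19-9-4-7 0-17 6-9 0-10-4-20 3-14-5-26 9-6-8-4-1-4 2 3-4z"/><path data-sink="230 417" data-exterior="0" d="M190 289l-15 0-8 3-19 19-1 5-38 13-23 15-23-3-18 2-4-3-19 0-6 3 1 185 450-1 4-13-4-9-36-42-6-10-6-2-7-8 0-4-8-10 1-11-5-11 8-20-20-17-3-12 2-3 10 0 4 2 8 12 0 12 2 3 5-6 1-20-6-10-20-14-5-11-5 2-12-2-9-8 0-8-5-3-33-4-7 5-20 8 4 12-3 8-13 16-19-16 3-20-10-1-12-5-8 1-23-13z"/><path data-sink="323 178" data-exterior="0" d="M410 16l-217 1 11 17 5 2 6 8 26-9 14 5 20-3 10 4 9 0 17-6 7 0 9 4 1 19-2 6-24-1-9-3-13 9-3 10-7 6-8-4-8 0-12-4-27-21-4 1-2 8 2 16-3 9-1 29 8 11 8 23 9 14 3 11 10 16-1 15 4 2-7 12 2 15 6 9 8 5 6 0 10 7-5 10 3 16 14 12 4 9 6 6 6 0 6-5 11-3 29-24 14 0 6-5 19 0 6-5 0-7 4-9-1-7 6-5 3-5 1-24 4-6-2-9 6-7 11-8 7-14 1-10 9-5-28-21-4-7-1-19 9-11 2 3 11 0 12 4 15-3 7 2-1-15-25-20-18-12-7-34z"/><path data-sink="467 267" data-exterior="0" d="M515 75l-6 8-31-4-7 4-7 10 0 12 3 5-3 15 9 10 7 15 8 9 3 8-3 18-17-1-6-3-11 12-12 3-17-15-18 17 2 9-4 6-1 24-3 5-6 5 1 7-7 20 2 16-3 7-1 22 4 15 15 11 9-13 10 5 2 7 4-5 32 2 6-5 6 1 26-9 9 0 1-14 3-6 14 14 0-244-10-1z"/><path data-sink="485 407" data-exterior="0" d="M511 328l-10 0-26 9-6-1-6 5-14 0-7-2-13 1-4 10-6 5-2 4-1 19-11 12 0 8 3 12 5 9 2 14 4-2 7 1 7 7-1 8-5 4 5 7 0 7 23 27 25 13-9 8-4 15 61-1 0-186-10-10z"/><path data-sink="527 17" data-exterior="1" d="M527 16l-59 1 5 5 0 11-5 12 0 6 5 10 0 13-4 11 13-14 5-3 8 0 6-3 14 3 13-6z"/>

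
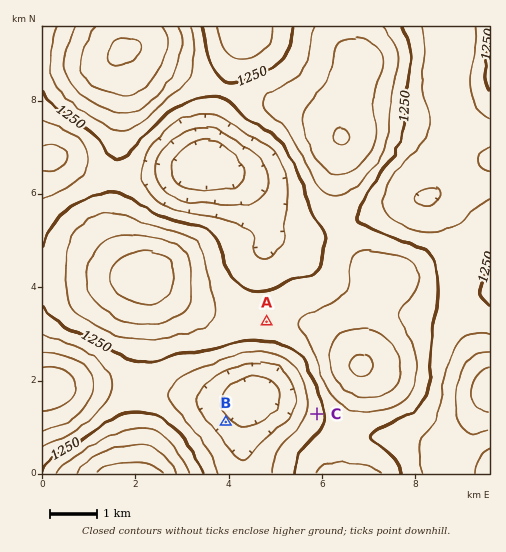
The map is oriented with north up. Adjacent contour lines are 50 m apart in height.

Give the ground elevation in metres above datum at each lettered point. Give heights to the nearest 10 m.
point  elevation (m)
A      1290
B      1110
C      1230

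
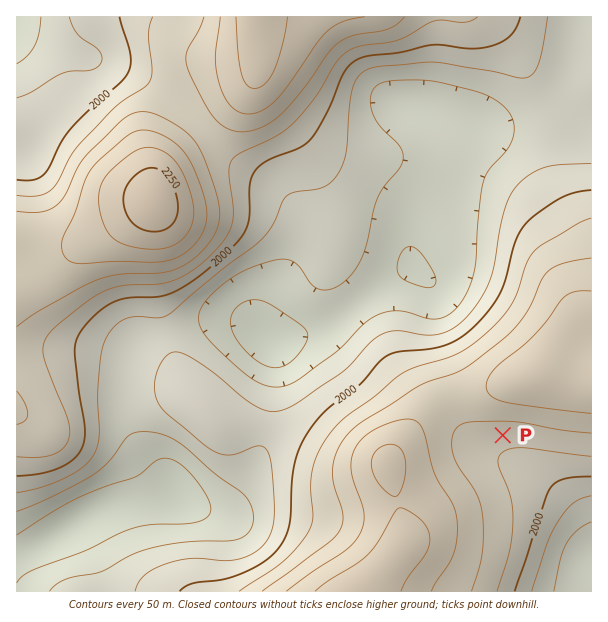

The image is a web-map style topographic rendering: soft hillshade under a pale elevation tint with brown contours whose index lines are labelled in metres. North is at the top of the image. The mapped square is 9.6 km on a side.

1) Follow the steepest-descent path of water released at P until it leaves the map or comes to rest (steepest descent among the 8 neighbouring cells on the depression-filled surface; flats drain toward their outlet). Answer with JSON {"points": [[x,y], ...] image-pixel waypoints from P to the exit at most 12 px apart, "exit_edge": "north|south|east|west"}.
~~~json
{"points": [[503, 435], [503, 447], [515, 459], [527, 471], [539, 483], [551, 495], [563, 507], [575, 519], [587, 531], [591, 536]], "exit_edge": "east"}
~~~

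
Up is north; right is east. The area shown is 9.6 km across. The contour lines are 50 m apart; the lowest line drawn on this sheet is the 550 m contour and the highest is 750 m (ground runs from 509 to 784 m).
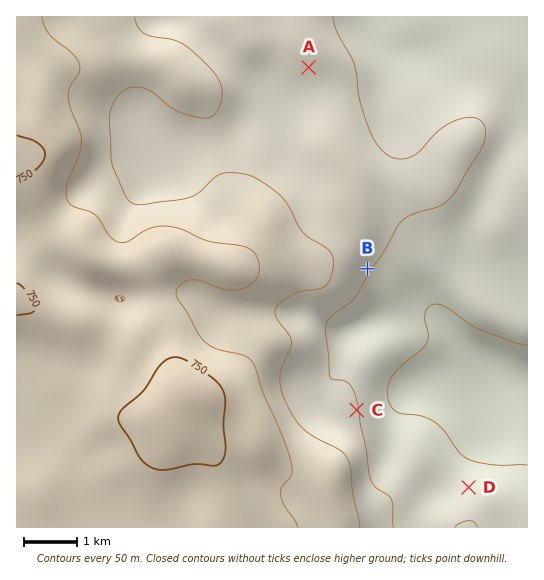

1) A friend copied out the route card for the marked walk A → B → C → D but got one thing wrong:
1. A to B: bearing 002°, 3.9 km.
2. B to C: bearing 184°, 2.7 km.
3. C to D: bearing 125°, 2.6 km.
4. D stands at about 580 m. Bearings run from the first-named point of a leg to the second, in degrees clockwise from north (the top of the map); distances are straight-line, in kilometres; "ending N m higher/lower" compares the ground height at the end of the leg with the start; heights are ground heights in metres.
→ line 1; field bearing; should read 164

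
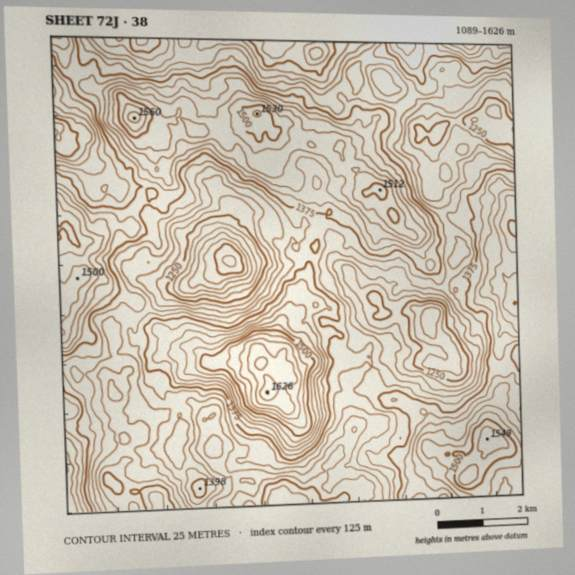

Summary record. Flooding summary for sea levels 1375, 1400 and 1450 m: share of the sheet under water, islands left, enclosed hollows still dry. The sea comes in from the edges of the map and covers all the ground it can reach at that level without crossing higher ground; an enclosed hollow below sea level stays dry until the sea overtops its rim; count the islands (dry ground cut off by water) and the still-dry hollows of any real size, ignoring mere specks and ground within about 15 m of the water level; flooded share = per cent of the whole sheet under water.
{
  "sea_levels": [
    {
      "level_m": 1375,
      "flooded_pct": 57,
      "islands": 2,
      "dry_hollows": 0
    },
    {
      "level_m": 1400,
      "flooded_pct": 66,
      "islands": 2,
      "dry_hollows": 0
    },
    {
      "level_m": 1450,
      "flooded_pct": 82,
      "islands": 2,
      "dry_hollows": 0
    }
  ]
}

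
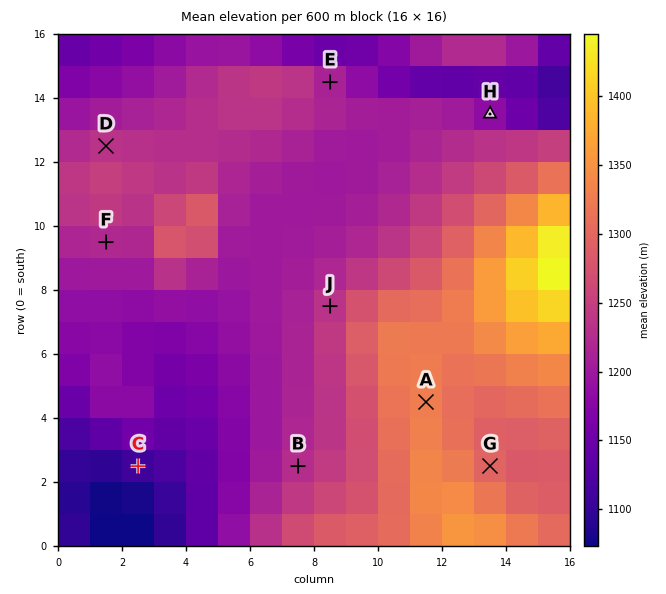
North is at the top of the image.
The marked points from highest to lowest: A B C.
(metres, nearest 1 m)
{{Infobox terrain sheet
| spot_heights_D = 1235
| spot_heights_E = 1226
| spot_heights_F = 1221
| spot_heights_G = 1294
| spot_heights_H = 1194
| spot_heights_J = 1233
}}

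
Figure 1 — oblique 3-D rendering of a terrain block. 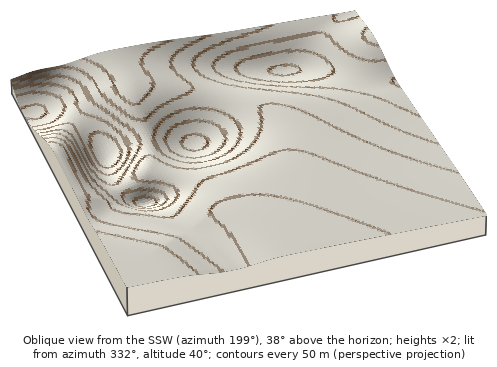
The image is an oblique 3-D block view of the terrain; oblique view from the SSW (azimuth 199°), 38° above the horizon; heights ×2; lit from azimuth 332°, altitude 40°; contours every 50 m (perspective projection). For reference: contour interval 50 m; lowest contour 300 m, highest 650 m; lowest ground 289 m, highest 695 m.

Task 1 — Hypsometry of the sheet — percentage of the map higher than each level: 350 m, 94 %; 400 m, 83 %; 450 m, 69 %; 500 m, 53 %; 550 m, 35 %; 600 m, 14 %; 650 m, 3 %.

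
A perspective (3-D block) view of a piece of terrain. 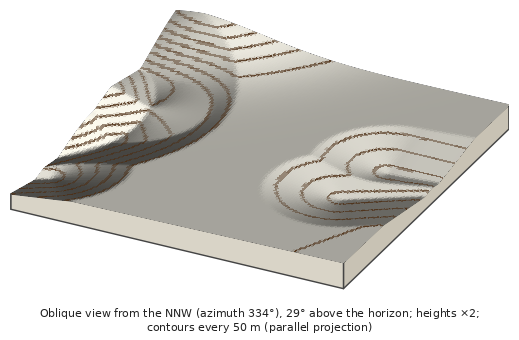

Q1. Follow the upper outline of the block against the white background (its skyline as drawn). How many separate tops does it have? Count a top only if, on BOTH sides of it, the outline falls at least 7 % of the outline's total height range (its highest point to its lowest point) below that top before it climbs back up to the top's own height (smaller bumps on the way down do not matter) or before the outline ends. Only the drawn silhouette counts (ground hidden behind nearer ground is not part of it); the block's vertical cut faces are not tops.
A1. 1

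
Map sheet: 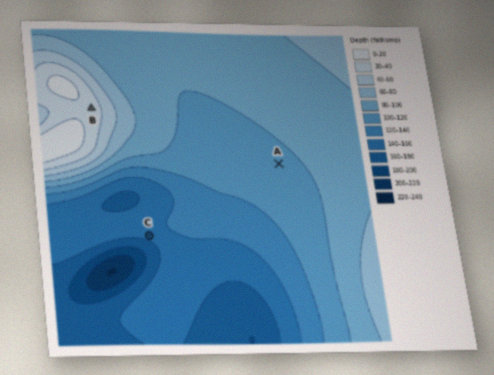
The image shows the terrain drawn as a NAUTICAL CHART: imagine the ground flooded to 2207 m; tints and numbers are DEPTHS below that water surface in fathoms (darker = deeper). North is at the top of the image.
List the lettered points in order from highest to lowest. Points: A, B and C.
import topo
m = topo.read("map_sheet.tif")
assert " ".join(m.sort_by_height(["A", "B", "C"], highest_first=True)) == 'B A C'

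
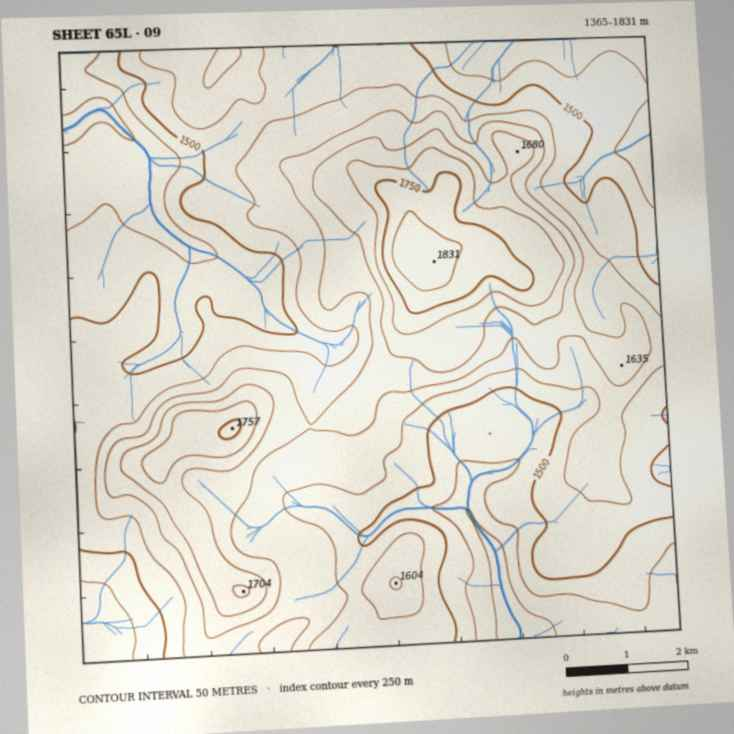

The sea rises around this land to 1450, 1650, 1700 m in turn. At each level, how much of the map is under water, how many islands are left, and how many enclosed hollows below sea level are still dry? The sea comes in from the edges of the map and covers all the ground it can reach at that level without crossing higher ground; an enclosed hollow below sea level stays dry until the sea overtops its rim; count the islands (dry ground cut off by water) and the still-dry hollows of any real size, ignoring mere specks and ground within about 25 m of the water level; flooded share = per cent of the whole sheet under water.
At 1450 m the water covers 12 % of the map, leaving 0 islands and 0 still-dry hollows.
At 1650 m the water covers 85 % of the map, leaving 2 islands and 0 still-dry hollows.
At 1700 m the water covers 92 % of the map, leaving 2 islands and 0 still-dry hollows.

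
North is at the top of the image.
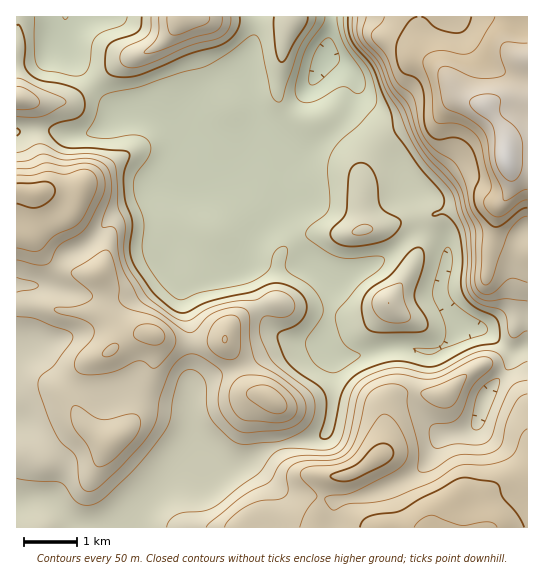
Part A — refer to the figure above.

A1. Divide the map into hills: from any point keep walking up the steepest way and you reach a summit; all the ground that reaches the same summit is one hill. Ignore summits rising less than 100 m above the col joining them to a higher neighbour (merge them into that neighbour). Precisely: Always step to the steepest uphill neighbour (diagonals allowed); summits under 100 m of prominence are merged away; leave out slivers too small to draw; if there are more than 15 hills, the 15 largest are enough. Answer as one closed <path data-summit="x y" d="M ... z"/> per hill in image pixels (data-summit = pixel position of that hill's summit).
<path data-summit="506 159" d="M527 16l-270 0-2 22-8 23 0 16-16 3-18 9-20 17-4 8 0 35 14 15 12 5-13 4-19 18-8 14-4 18 1 22-7 16 0 8 7 12 5 4 8 0 57-17 5-5 6-26 24-29 0 5 16 21 15 27 26 20 45-20 31-25 12-3 20 8 5 5 1 9-8 39 5 12 10 12 8 9 15 1 9 4 26 20 14-5z"/><path data-summit="37 193" d="M145 115l-23 0-28 17-17 4-31-7-30 4 0 372 26-6 8 1 25 25 10 3 42 0 10-17 42-42 16-10 0-16-6-32 0-32 3-13-1-37-10-38-14-18-2-12 7-16-1-22 6-24 6-8 19-18 13-4-12-5-11-11-5-16-8-10-17-8z"/><path data-summit="426 527" d="M469 327l-6 0-20 20-13 5-19-4-22 0-31 8-25 0 0 49-4 21-4 9-15 5-40 8-39 20-21 3-17-10-14 8-42 42-9 16 399 1 1-181-3 0-12 5-26-20z"/><path data-summit="271 399" d="M246 264l-4 4-15 5-50 13 6 9 8 34 1 37-3 13 0 32 6 32-2 18 9 7 8 3 29-6 39-20 41-8 8-4 5-19 0-59-9-12-29-2-15-6-8-8-7-10-17-43z"/><path data-summit="179 19" d="M255 16l-189 0-3 13 0 12 5 12 11 14 40 48 26 0 17 4 17 8 8 13 1-21 5-13 20-17 18-9 16-3 0-16 9-30z"/><path data-summit="389 303" d="M422 233l-12 3-31 25-38 19-10 1 2 4 0 8-9 50 9 13 25 0 31-8 22 0 19 4 13-5 20-20-18-21-5-12 8-39-1-9-5-5z"/><path data-summit="18 98" d="M65 16l-49 1 1 115 29-3 31 7 17-4 27-17-18-18-35-44-5-12z"/>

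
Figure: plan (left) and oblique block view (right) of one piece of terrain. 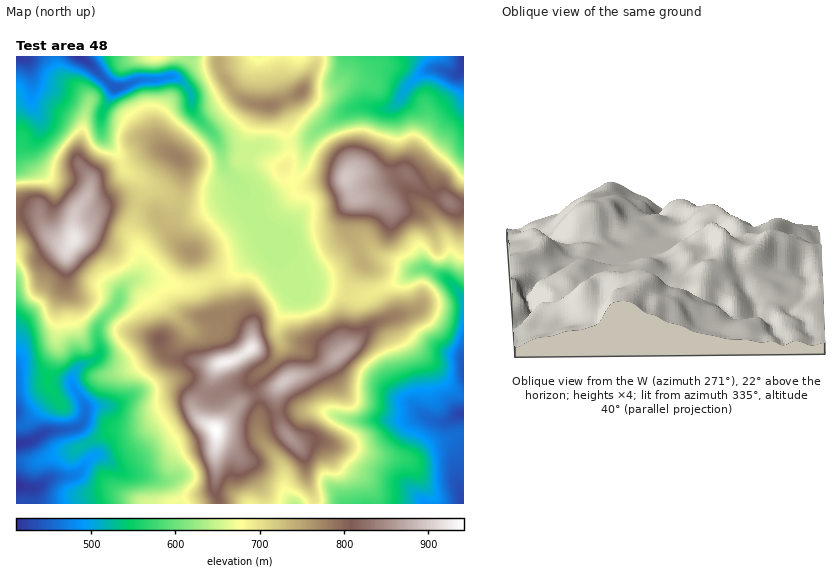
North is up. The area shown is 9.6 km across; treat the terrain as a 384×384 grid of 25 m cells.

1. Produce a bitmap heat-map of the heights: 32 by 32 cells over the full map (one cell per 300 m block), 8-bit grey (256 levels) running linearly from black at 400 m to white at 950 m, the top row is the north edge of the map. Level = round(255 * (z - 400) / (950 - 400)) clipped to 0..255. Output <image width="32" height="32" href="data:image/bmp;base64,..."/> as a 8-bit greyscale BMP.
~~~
<image width="32" height="32" href="data:image/bmp;base64,Qk02CAAAAAAAADYEAAAoAAAAIAAAACAAAAABAAgAAAAAAAAEAAATCwAAEwsAAAABAAAAAAAAAAAAAAEBAQACAgIAAwMDAAQEBAAFBQUABgYGAAcHBwAICAgACQkJAAoKCgALCwsADAwMAA0NDQAODg4ADw8PABAQEAAREREAEhISABMTEwAUFBQAFRUVABYWFgAXFxcAGBgYABkZGQAaGhoAGxsbABwcHAAdHR0AHh4eAB8fHwAgICAAISEhACIiIgAjIyMAJCQkACUlJQAmJiYAJycnACgoKAApKSkAKioqACsrKwAsLCwALS0tAC4uLgAvLy8AMDAwADExMQAyMjIAMzMzADQ0NAA1NTUANjY2ADc3NwA4ODgAOTk5ADo6OgA7OzsAPDw8AD09PQA+Pj4APz8/AEBAQABBQUEAQkJCAENDQwBEREQARUVFAEZGRgBHR0cASEhIAElJSQBKSkoAS0tLAExMTABNTU0ATk5OAE9PTwBQUFAAUVFRAFJSUgBTU1MAVFRUAFVVVQBWVlYAV1dXAFhYWABZWVkAWlpaAFtbWwBcXFwAXV1dAF5eXgBfX18AYGBgAGFhYQBiYmIAY2NjAGRkZABlZWUAZmZmAGdnZwBoaGgAaWlpAGpqagBra2sAbGxsAG1tbQBubm4Ab29vAHBwcABxcXEAcnJyAHNzcwB0dHQAdXV1AHZ2dgB3d3cAeHh4AHl5eQB6enoAe3t7AHx8fAB9fX0Afn5+AH9/fwCAgIAAgYGBAIKCggCDg4MAhISEAIWFhQCGhoYAh4eHAIiIiACJiYkAioqKAIuLiwCMjIwAjY2NAI6OjgCPj48AkJCQAJGRkQCSkpIAk5OTAJSUlACVlZUAlpaWAJeXlwCYmJgAmZmZAJqamgCbm5sAnJycAJ2dnQCenp4An5+fAKCgoAChoaEAoqKiAKOjowCkpKQApaWlAKampgCnp6cAqKioAKmpqQCqqqoAq6urAKysrACtra0Arq6uAK+vrwCwsLAAsbGxALKysgCzs7MAtLS0ALW1tQC2trYAt7e3ALi4uAC5ubkAurq6ALu7uwC8vLwAvb29AL6+vgC/v78AwMDAAMHBwQDCwsIAw8PDAMTExADFxcUAxsbGAMfHxwDIyMgAycnJAMrKygDLy8sAzMzMAM3NzQDOzs4Az8/PANDQ0ADR0dEA0tLSANPT0wDU1NQA1dXVANbW1gDX19cA2NjYANnZ2QDa2toA29vbANzc3ADd3d0A3t7eAN/f3wDg4OAA4eHhAOLi4gDj4+MA5OTkAOXl5QDm5uYA5+fnAOjo6ADp6ekA6urqAOvr6wDs7OwA7e3tAO7u7gDv7+8A8PDwAPHx8QDy8vIA8/PzAPT09AD19fUA9vb2APf39wD4+PgA+fn5APr6+gD7+/sA/Pz8AP39/QD+/v4A////AA0PGis1Pktaa3J2e4mmuaKQkYh6gohmWVZUSz4xLCIRCQ0UIiw8SU5TWmNsfqrCs6ugj4iai25qY1xNPzs1HxIXHR0kJjM+Q0xWZm19s9HFwrKZla6ai35tYFNJRjceFRYfKDEzLTZGUFtseJTM49HHsqCxxLKmlHtoWE1FNB8XCw8cKDE4QEtYZHOBpNnw2b+rtc3JvLCZfWNNPTQpHhoZFhYaGy9DTF5ue47A7PTcvbHCx7arkXpoUTwtJB0YFxooMzcjJztHXnSEo9be3dnEt8O2oI56dWlPOSkfGxkQITU/OyYwPkhYcouv0c7N0MzDzsGtnZWUfFc7KiQkIBsmPEEyL0xZX2R1j6i/zs/JwMTb3c26r6J+WEQ5MS8qHyc8RTw2T2Jve42hrr7X5trFt8LX1s/JtIpnVk5GQTYdKkFZWUdEU3GGorS4ws/k7ejNr7K3w9fSrohyaF1POR0xSmxtZVRbgJewubGtsbfF5dWho7G8zNTJqJKGc1lDKDlUd3x3XWeJmamxp6SsrrTNwJOXoay4v722ppyLdVw3RmKIi4l1Y3SGj5abpq2vsLmxiX+Bipmgn6iurKSSbkFefpqjnopwZHmBho2TmqOnqpt9c3J2hI2LjZedn5hyQnCaqLGiiXdqc3t/goWJjo+Rg3RxcnN+i4yLh4GHg1lCfKaywa2Pg3t1eoCJj42IgX12cXFydH+Pl5eMd2hgUVuPssvizqqUin9/ipqjm4t+dXJwcXJ5iZWdmI6AcXB4eZi+3ezpzqeQhIiWoaWcintzcXBwc4GSm52boZSEioyLsM3b6OvatZKLkpqcmZCBdnFwcHF1hpehoKa4rZqcl6C+zczd5NnDnZKXmpmRg3hycHByc3eGoba5vsrEtayuubzHvMvg2cWmlZaWl5B+dHFwcXR6fIeq0trW0si5t8TDnaCYr9DYt52RkZSZln9zcHBxeH+Ek7ze3tfNwsC9valocYGjxc6sjYySmqOghnFvcXZ/goGYxOPg1sjFwrWriVVedqPDsJaHkJymraeNbnF0eH+Ceo641trMuLi0pYtqSktdiKiGcoWXo6upm3xkcHR1eH1zfJ65vK2alpuHbFdGP0dkhWpfg5igoZV+YGFzfH6AgXJnc4WNgnVzempaTjs1PlFtXVR6iZKPeldXbn+PmZiOgGxdWl1XTVFaWE5DMC46Rl1gQ2B2f3tmQmB8lqetraSZfmRTS0c/OklORTgqKDM/UFIpIj9QVlE9Z4yhn52fpqyKal1UUUk1O0M4Kh8gMDk5JB8zKysrMFJ6m5uRj5GTnIxoXVdTTT4uKR0RDhYkIxMUOVdjbWheaoSelYiEh4eIjGxXVFBORTYkHBA="/>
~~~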